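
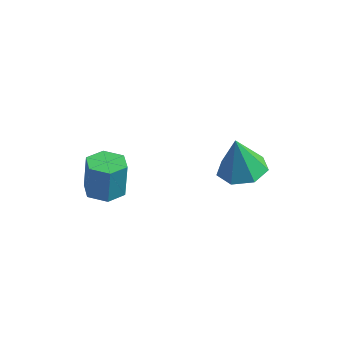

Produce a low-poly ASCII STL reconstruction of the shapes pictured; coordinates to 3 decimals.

solid 
facet normal 0.199 -0.021 -0.980
outer loop
vertex 4.604 -0.98 0.479
vertex 3.662 -1.178 0.292
vertex 4.101 -0.304 0.362
endloop
endfacet
facet normal 0.592 0.544 0.595
outer loop
vertex 4.604 -0.98 0.479
vertex 4.101 -0.304 0.362
vertex 3.338 -1.142 1.888
endloop
endfacet
facet normal 0.199 -0.022 -0.980
outer loop
vertex 4.101 -0.304 0.362
vertex 3.662 -1.178 0.292
vertex 3.268 -0.286 0.192
endloop
endfacet
facet normal -0.073 0.889 0.452
outer loop
vertex 4.101 -0.304 0.362
vertex 3.268 -0.286 0.192
vertex 3.338 -1.142 1.888
endloop
endfacet
facet normal 0.200 -0.022 -0.980
outer loop
vertex 3.268 -0.286 0.192
vertex 3.662 -1.178 0.292
vertex 2.732 -0.939 0.097
endloop
endfacet
facet normal -0.755 0.573 0.320
outer loop
vertex 3.268 -0.286 0.192
vertex 2.732 -0.939 0.097
vertex 3.338 -1.142 1.888
endloop
endfacet
facet normal 0.200 -0.022 -0.980
outer loop
vertex 2.732 -0.939 0.097
vertex 3.662 -1.178 0.292
vertex 2.896 -1.772 0.149
endloop
endfacet
facet normal -0.940 -0.166 0.299
outer loop
vertex 2.732 -0.939 0.097
vertex 2.896 -1.772 0.149
vertex 3.338 -1.142 1.888
endloop
endfacet
facet normal 0.199 -0.021 -0.980
outer loop
vertex 2.896 -1.772 0.149
vertex 3.662 -1.178 0.292
vertex 3.638 -2.157 0.308
endloop
endfacet
facet normal -0.488 -0.774 0.404
outer loop
vertex 2.896 -1.772 0.149
vertex 3.638 -2.157 0.308
vertex 3.338 -1.142 1.888
endloop
endfacet
facet normal 0.199 -0.021 -0.980
outer loop
vertex 3.638 -2.157 0.308
vertex 3.662 -1.178 0.292
vertex 4.398 -1.805 0.455
endloop
endfacet
facet normal 0.258 -0.790 0.556
outer loop
vertex 3.638 -2.157 0.308
vertex 4.398 -1.805 0.455
vertex 3.338 -1.142 1.888
endloop
endfacet
facet normal 0.199 -0.021 -0.980
outer loop
vertex 4.398 -1.805 0.455
vertex 3.662 -1.178 0.292
vertex 4.604 -0.98 0.479
endloop
endfacet
facet normal 0.740 -0.203 0.641
outer loop
vertex 4.398 -1.805 0.455
vertex 4.604 -0.98 0.479
vertex 3.338 -1.142 1.888
endloop
endfacet
facet normal 0.019 -0.201 -0.979
outer loop
vertex 0.17 -3.741 -0.375
vertex -0.626 -3.817 -0.375
vertex -0.292 -3.103 -0.515
endloop
endfacet
facet normal 0.816 0.569 -0.101
outer loop
vertex 0.17 -3.741 -0.375
vertex -0.292 -3.103 -0.515
vertex 0.142 -3.448 1.055
endloop
endfacet
facet normal 0.816 0.569 -0.101
outer loop
vertex 0.142 -3.448 1.055
vertex -0.292 -3.103 -0.515
vertex -0.32 -2.81 0.915
endloop
endfacet
facet normal -0.019 0.201 0.979
outer loop
vertex 0.142 -3.448 1.055
vertex -0.32 -2.81 0.915
vertex -0.654 -3.523 1.055
endloop
endfacet
facet normal 0.019 -0.201 -0.979
outer loop
vertex -0.292 -3.103 -0.515
vertex -0.626 -3.817 -0.375
vertex -1.089 -3.179 -0.515
endloop
endfacet
facet normal -0.093 0.975 -0.202
outer loop
vertex -0.292 -3.103 -0.515
vertex -1.089 -3.179 -0.515
vertex -0.32 -2.81 0.915
endloop
endfacet
facet normal -0.093 0.975 -0.202
outer loop
vertex -0.32 -2.81 0.915
vertex -1.089 -3.179 -0.515
vertex -1.117 -2.886 0.915
endloop
endfacet
facet normal -0.019 0.201 0.979
outer loop
vertex -0.32 -2.81 0.915
vertex -1.117 -2.886 0.915
vertex -0.654 -3.523 1.055
endloop
endfacet
facet normal 0.019 -0.201 -0.979
outer loop
vertex -1.089 -3.179 -0.515
vertex -0.626 -3.817 -0.375
vertex -1.422 -3.892 -0.375
endloop
endfacet
facet normal -0.909 0.405 -0.101
outer loop
vertex -1.089 -3.179 -0.515
vertex -1.422 -3.892 -0.375
vertex -1.117 -2.886 0.915
endloop
endfacet
facet normal -0.909 0.405 -0.101
outer loop
vertex -1.117 -2.886 0.915
vertex -1.422 -3.892 -0.375
vertex -1.45 -3.599 1.055
endloop
endfacet
facet normal -0.019 0.201 0.979
outer loop
vertex -1.117 -2.886 0.915
vertex -1.45 -3.599 1.055
vertex -0.654 -3.523 1.055
endloop
endfacet
facet normal 0.019 -0.201 -0.979
outer loop
vertex -1.422 -3.892 -0.375
vertex -0.626 -3.817 -0.375
vertex -0.96 -4.53 -0.235
endloop
endfacet
facet normal -0.816 -0.569 0.101
outer loop
vertex -1.422 -3.892 -0.375
vertex -0.96 -4.53 -0.235
vertex -1.45 -3.599 1.055
endloop
endfacet
facet normal -0.816 -0.569 0.101
outer loop
vertex -1.45 -3.599 1.055
vertex -0.96 -4.53 -0.235
vertex -0.988 -4.237 1.195
endloop
endfacet
facet normal -0.019 0.201 0.979
outer loop
vertex -1.45 -3.599 1.055
vertex -0.988 -4.237 1.195
vertex -0.654 -3.523 1.055
endloop
endfacet
facet normal 0.019 -0.201 -0.979
outer loop
vertex -0.96 -4.53 -0.235
vertex -0.626 -3.817 -0.375
vertex -0.163 -4.454 -0.235
endloop
endfacet
facet normal 0.093 -0.975 0.202
outer loop
vertex -0.96 -4.53 -0.235
vertex -0.163 -4.454 -0.235
vertex -0.988 -4.237 1.195
endloop
endfacet
facet normal 0.093 -0.975 0.202
outer loop
vertex -0.988 -4.237 1.195
vertex -0.163 -4.454 -0.235
vertex -0.191 -4.161 1.195
endloop
endfacet
facet normal -0.019 0.201 0.979
outer loop
vertex -0.988 -4.237 1.195
vertex -0.191 -4.161 1.195
vertex -0.654 -3.523 1.055
endloop
endfacet
facet normal 0.019 -0.201 -0.979
outer loop
vertex -0.163 -4.454 -0.235
vertex -0.626 -3.817 -0.375
vertex 0.17 -3.741 -0.375
endloop
endfacet
facet normal 0.909 -0.405 0.101
outer loop
vertex -0.163 -4.454 -0.235
vertex 0.17 -3.741 -0.375
vertex -0.191 -4.161 1.195
endloop
endfacet
facet normal 0.909 -0.405 0.101
outer loop
vertex -0.191 -4.161 1.195
vertex 0.17 -3.741 -0.375
vertex 0.142 -3.448 1.055
endloop
endfacet
facet normal -0.019 0.201 0.979
outer loop
vertex -0.191 -4.161 1.195
vertex 0.142 -3.448 1.055
vertex -0.654 -3.523 1.055
endloop
endfacet

endsolid


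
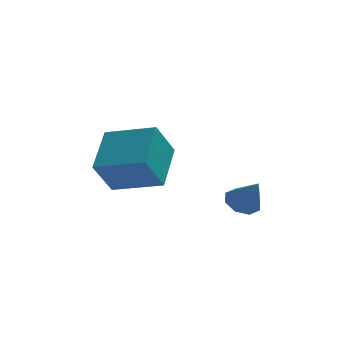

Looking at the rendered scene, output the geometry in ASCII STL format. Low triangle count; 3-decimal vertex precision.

solid 
facet normal -0.410 -0.360 0.838
outer loop
vertex 0.026 4.08 -1.325
vertex -1.646 4.835 -1.82
vertex -0.431 2.467 -2.241
endloop
endfacet
facet normal 0.880 -0.397 0.261
outer loop
vertex 0.206 3.025 -3.54
vertex 0.026 4.08 -1.325
vertex -0.431 2.467 -2.241
endloop
endfacet
facet normal -0.411 -0.360 0.838
outer loop
vertex -0.431 2.467 -2.241
vertex -1.646 4.835 -1.82
vertex -2.103 3.223 -2.737
endloop
endfacet
facet normal -0.239 -0.844 -0.480
outer loop
vertex -2.103 3.223 -2.737
vertex 0.206 3.025 -3.54
vertex -0.431 2.467 -2.241
endloop
endfacet
facet normal 0.239 0.844 0.480
outer loop
vertex 0.026 4.08 -1.325
vertex -1.009 5.393 -3.119
vertex -1.646 4.835 -1.82
endloop
endfacet
facet normal 0.880 -0.398 0.261
outer loop
vertex 0.663 4.637 -2.623
vertex 0.026 4.08 -1.325
vertex 0.206 3.025 -3.54
endloop
endfacet
facet normal 0.239 0.844 0.480
outer loop
vertex 0.663 4.637 -2.623
vertex -1.009 5.393 -3.119
vertex 0.026 4.08 -1.325
endloop
endfacet
facet normal -0.880 0.398 -0.261
outer loop
vertex -1.646 4.835 -1.82
vertex -1.009 5.393 -3.119
vertex -2.103 3.223 -2.737
endloop
endfacet
facet normal -0.239 -0.844 -0.480
outer loop
vertex -1.466 3.78 -4.035
vertex 0.206 3.025 -3.54
vertex -2.103 3.223 -2.737
endloop
endfacet
facet normal -0.880 0.398 -0.261
outer loop
vertex -2.103 3.223 -2.737
vertex -1.009 5.393 -3.119
vertex -1.466 3.78 -4.035
endloop
endfacet
facet normal 0.411 0.360 -0.838
outer loop
vertex -1.466 3.78 -4.035
vertex 0.663 4.637 -2.623
vertex 0.206 3.025 -3.54
endloop
endfacet
facet normal 0.411 0.359 -0.838
outer loop
vertex -1.009 5.393 -3.119
vertex 0.663 4.637 -2.623
vertex -1.466 3.78 -4.035
endloop
endfacet
facet normal -0.339 0.456 -0.823
outer loop
vertex 3.375 3.167 -4.856
vertex 2.827 3.361 -4.523
vertex 3.435 3.623 -4.628
endloop
endfacet
facet normal 0.989 -0.145 0.029
outer loop
vertex 3.375 3.167 -4.856
vertex 3.435 3.623 -4.628
vertex 3.273 2.759 -3.437
endloop
endfacet
facet normal -0.338 0.455 -0.824
outer loop
vertex 3.435 3.623 -4.628
vertex 2.827 3.361 -4.523
vertex 3.138 3.925 -4.339
endloop
endfacet
facet normal 0.815 0.411 0.409
outer loop
vertex 3.435 3.623 -4.628
vertex 3.138 3.925 -4.339
vertex 3.273 2.759 -3.437
endloop
endfacet
facet normal -0.339 0.456 -0.823
outer loop
vertex 3.138 3.925 -4.339
vertex 2.827 3.361 -4.523
vertex 2.659 3.897 -4.157
endloop
endfacet
facet normal 0.250 0.610 0.752
outer loop
vertex 3.138 3.925 -4.339
vertex 2.659 3.897 -4.157
vertex 3.273 2.759 -3.437
endloop
endfacet
facet normal -0.339 0.456 -0.823
outer loop
vertex 2.659 3.897 -4.157
vertex 2.827 3.361 -4.523
vertex 2.279 3.555 -4.19
endloop
endfacet
facet normal -0.380 0.339 0.860
outer loop
vertex 2.659 3.897 -4.157
vertex 2.279 3.555 -4.19
vertex 3.273 2.759 -3.437
endloop
endfacet
facet normal -0.338 0.457 -0.823
outer loop
vertex 2.279 3.555 -4.19
vertex 2.827 3.361 -4.523
vertex 2.219 3.1 -4.418
endloop
endfacet
facet normal -0.702 -0.243 0.670
outer loop
vertex 2.279 3.555 -4.19
vertex 2.219 3.1 -4.418
vertex 3.273 2.759 -3.437
endloop
endfacet
facet normal -0.338 0.457 -0.823
outer loop
vertex 2.219 3.1 -4.418
vertex 2.827 3.361 -4.523
vertex 2.515 2.797 -4.708
endloop
endfacet
facet normal -0.529 -0.797 0.292
outer loop
vertex 2.219 3.1 -4.418
vertex 2.515 2.797 -4.708
vertex 3.273 2.759 -3.437
endloop
endfacet
facet normal -0.338 0.457 -0.823
outer loop
vertex 2.515 2.797 -4.708
vertex 2.827 3.361 -4.523
vertex 2.994 2.825 -4.889
endloop
endfacet
facet normal 0.038 -0.998 -0.053
outer loop
vertex 2.515 2.797 -4.708
vertex 2.994 2.825 -4.889
vertex 3.273 2.759 -3.437
endloop
endfacet
facet normal -0.338 0.456 -0.823
outer loop
vertex 2.994 2.825 -4.889
vertex 2.827 3.361 -4.523
vertex 3.375 3.167 -4.856
endloop
endfacet
facet normal 0.667 -0.727 -0.161
outer loop
vertex 2.994 2.825 -4.889
vertex 3.375 3.167 -4.856
vertex 3.273 2.759 -3.437
endloop
endfacet

endsolid


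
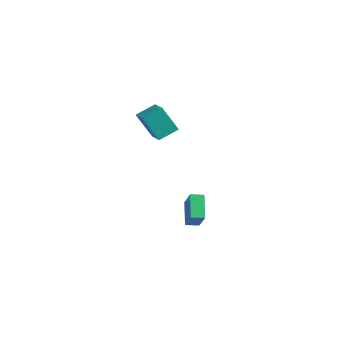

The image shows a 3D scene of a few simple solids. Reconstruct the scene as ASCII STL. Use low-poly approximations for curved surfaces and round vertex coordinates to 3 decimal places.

solid 
facet normal -0.606 0.487 0.629
outer loop
vertex -2.219 -2.275 -1.982
vertex -1.776 -1.582 -2.092
vertex -3.233 -1.835 -3.3
endloop
endfacet
facet normal -0.534 -0.835 0.132
outer loop
vertex -2.184 -2.678 -4.388
vertex -2.219 -2.275 -1.982
vertex -3.233 -1.835 -3.3
endloop
endfacet
facet normal -0.606 0.487 0.629
outer loop
vertex -3.233 -1.835 -3.3
vertex -1.776 -1.582 -2.092
vertex -2.79 -1.142 -3.41
endloop
endfacet
facet normal -0.590 0.255 -0.766
outer loop
vertex -2.79 -1.142 -3.41
vertex -2.184 -2.678 -4.388
vertex -3.233 -1.835 -3.3
endloop
endfacet
facet normal 0.590 -0.255 0.766
outer loop
vertex -2.219 -2.275 -1.982
vertex -0.727 -2.425 -3.18
vertex -1.776 -1.582 -2.092
endloop
endfacet
facet normal -0.534 -0.835 0.132
outer loop
vertex -1.17 -3.118 -3.07
vertex -2.219 -2.275 -1.982
vertex -2.184 -2.678 -4.388
endloop
endfacet
facet normal 0.590 -0.255 0.766
outer loop
vertex -1.17 -3.118 -3.07
vertex -0.727 -2.425 -3.18
vertex -2.219 -2.275 -1.982
endloop
endfacet
facet normal 0.534 0.835 -0.132
outer loop
vertex -1.776 -1.582 -2.092
vertex -0.727 -2.425 -3.18
vertex -2.79 -1.142 -3.41
endloop
endfacet
facet normal -0.590 0.255 -0.766
outer loop
vertex -1.741 -1.985 -4.498
vertex -2.184 -2.678 -4.388
vertex -2.79 -1.142 -3.41
endloop
endfacet
facet normal 0.534 0.835 -0.132
outer loop
vertex -2.79 -1.142 -3.41
vertex -0.727 -2.425 -3.18
vertex -1.741 -1.985 -4.498
endloop
endfacet
facet normal 0.606 -0.487 -0.629
outer loop
vertex -1.741 -1.985 -4.498
vertex -1.17 -3.118 -3.07
vertex -2.184 -2.678 -4.388
endloop
endfacet
facet normal 0.606 -0.487 -0.629
outer loop
vertex -0.727 -2.425 -3.18
vertex -1.17 -3.118 -3.07
vertex -1.741 -1.985 -4.498
endloop
endfacet
facet normal -0.397 -0.308 0.865
outer loop
vertex -3.687 -4.566 4.512
vertex -3.401 -3.37 5.069
vertex -4.839 -4.118 4.142
endloop
endfacet
facet normal -0.212 -0.886 -0.413
outer loop
vertex -4.079 -3.53 2.491
vertex -3.687 -4.566 4.512
vertex -4.839 -4.118 4.142
endloop
endfacet
facet normal -0.398 -0.307 0.865
outer loop
vertex -4.839 -4.118 4.142
vertex -3.401 -3.37 5.069
vertex -4.552 -2.922 4.699
endloop
endfacet
facet normal -0.893 0.348 -0.287
outer loop
vertex -4.552 -2.922 4.699
vertex -4.079 -3.53 2.491
vertex -4.839 -4.118 4.142
endloop
endfacet
facet normal 0.893 -0.347 0.287
outer loop
vertex -3.687 -4.566 4.512
vertex -2.641 -2.782 3.418
vertex -3.401 -3.37 5.069
endloop
endfacet
facet normal -0.212 -0.886 -0.413
outer loop
vertex -2.928 -3.978 2.861
vertex -3.687 -4.566 4.512
vertex -4.079 -3.53 2.491
endloop
endfacet
facet normal 0.893 -0.348 0.287
outer loop
vertex -2.928 -3.978 2.861
vertex -2.641 -2.782 3.418
vertex -3.687 -4.566 4.512
endloop
endfacet
facet normal 0.212 0.886 0.413
outer loop
vertex -3.401 -3.37 5.069
vertex -2.641 -2.782 3.418
vertex -4.552 -2.922 4.699
endloop
endfacet
facet normal -0.893 0.347 -0.287
outer loop
vertex -3.793 -2.334 3.048
vertex -4.079 -3.53 2.491
vertex -4.552 -2.922 4.699
endloop
endfacet
facet normal 0.212 0.886 0.413
outer loop
vertex -4.552 -2.922 4.699
vertex -2.641 -2.782 3.418
vertex -3.793 -2.334 3.048
endloop
endfacet
facet normal 0.398 0.308 -0.864
outer loop
vertex -3.793 -2.334 3.048
vertex -2.928 -3.978 2.861
vertex -4.079 -3.53 2.491
endloop
endfacet
facet normal 0.397 0.307 -0.865
outer loop
vertex -2.641 -2.782 3.418
vertex -2.928 -3.978 2.861
vertex -3.793 -2.334 3.048
endloop
endfacet

endsolid


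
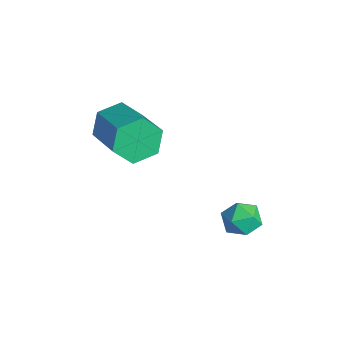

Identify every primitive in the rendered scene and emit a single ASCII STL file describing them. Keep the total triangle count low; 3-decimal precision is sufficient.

solid 
facet normal -0.916 0.015 -0.401
outer loop
vertex -4.265 0.74 -1.881
vertex -4.621 1.075 -1.055
vertex -4.316 1.687 -1.73
endloop
endfacet
facet normal 0.398 0.165 -0.903
outer loop
vertex -4.265 0.74 -1.881
vertex -4.316 1.687 -1.73
vertex -2.323 0.709 -1.031
endloop
endfacet
facet normal 0.398 0.166 -0.902
outer loop
vertex -2.323 0.709 -1.031
vertex -4.316 1.687 -1.73
vertex -2.374 1.656 -0.879
endloop
endfacet
facet normal 0.916 -0.015 0.401
outer loop
vertex -2.323 0.709 -1.031
vertex -2.374 1.656 -0.879
vertex -2.679 1.045 -0.205
endloop
endfacet
facet normal -0.916 0.015 -0.401
outer loop
vertex -4.316 1.687 -1.73
vertex -4.621 1.075 -1.055
vertex -4.672 2.022 -0.904
endloop
endfacet
facet normal 0.153 0.937 -0.314
outer loop
vertex -4.316 1.687 -1.73
vertex -4.672 2.022 -0.904
vertex -2.374 1.656 -0.879
endloop
endfacet
facet normal 0.153 0.937 -0.314
outer loop
vertex -2.374 1.656 -0.879
vertex -4.672 2.022 -0.904
vertex -2.73 1.991 -0.053
endloop
endfacet
facet normal 0.916 -0.015 0.401
outer loop
vertex -2.374 1.656 -0.879
vertex -2.73 1.991 -0.053
vertex -2.679 1.045 -0.205
endloop
endfacet
facet normal -0.916 0.015 -0.401
outer loop
vertex -4.672 2.022 -0.904
vertex -4.621 1.075 -1.055
vertex -4.977 1.411 -0.229
endloop
endfacet
facet normal -0.245 0.771 0.587
outer loop
vertex -4.672 2.022 -0.904
vertex -4.977 1.411 -0.229
vertex -2.73 1.991 -0.053
endloop
endfacet
facet normal -0.245 0.771 0.588
outer loop
vertex -2.73 1.991 -0.053
vertex -4.977 1.411 -0.229
vertex -3.035 1.38 0.621
endloop
endfacet
facet normal 0.916 -0.015 0.401
outer loop
vertex -2.73 1.991 -0.053
vertex -3.035 1.38 0.621
vertex -2.679 1.045 -0.205
endloop
endfacet
facet normal -0.916 0.015 -0.401
outer loop
vertex -4.977 1.411 -0.229
vertex -4.621 1.075 -1.055
vertex -4.926 0.464 -0.381
endloop
endfacet
facet normal -0.398 -0.166 0.902
outer loop
vertex -4.977 1.411 -0.229
vertex -4.926 0.464 -0.381
vertex -3.035 1.38 0.621
endloop
endfacet
facet normal -0.398 -0.165 0.902
outer loop
vertex -3.035 1.38 0.621
vertex -4.926 0.464 -0.381
vertex -2.984 0.433 0.47
endloop
endfacet
facet normal 0.916 -0.015 0.401
outer loop
vertex -3.035 1.38 0.621
vertex -2.984 0.433 0.47
vertex -2.679 1.045 -0.205
endloop
endfacet
facet normal -0.916 0.015 -0.401
outer loop
vertex -4.926 0.464 -0.381
vertex -4.621 1.075 -1.055
vertex -4.57 0.129 -1.207
endloop
endfacet
facet normal -0.153 -0.937 0.314
outer loop
vertex -4.926 0.464 -0.381
vertex -4.57 0.129 -1.207
vertex -2.984 0.433 0.47
endloop
endfacet
facet normal -0.153 -0.937 0.314
outer loop
vertex -2.984 0.433 0.47
vertex -4.57 0.129 -1.207
vertex -2.628 0.098 -0.356
endloop
endfacet
facet normal 0.916 -0.015 0.401
outer loop
vertex -2.984 0.433 0.47
vertex -2.628 0.098 -0.356
vertex -2.679 1.045 -0.205
endloop
endfacet
facet normal -0.916 0.015 -0.401
outer loop
vertex -4.57 0.129 -1.207
vertex -4.621 1.075 -1.055
vertex -4.265 0.74 -1.881
endloop
endfacet
facet normal 0.245 -0.771 -0.588
outer loop
vertex -4.57 0.129 -1.207
vertex -4.265 0.74 -1.881
vertex -2.628 0.098 -0.356
endloop
endfacet
facet normal 0.245 -0.771 -0.588
outer loop
vertex -2.628 0.098 -0.356
vertex -4.265 0.74 -1.881
vertex -2.323 0.709 -1.031
endloop
endfacet
facet normal 0.916 -0.015 0.401
outer loop
vertex -2.628 0.098 -0.356
vertex -2.323 0.709 -1.031
vertex -2.679 1.045 -0.205
endloop
endfacet
facet normal 0.088 0.441 0.893
outer loop
vertex -0.09 4.311 -2.839
vertex -0.154 3.618 -2.491
vertex 0.547 3.888 -2.693
endloop
endfacet
facet normal 0.444 0.804 0.395
outer loop
vertex -0.09 4.311 -2.839
vertex 0.547 3.888 -2.693
vertex 0.475 4.261 -3.372
endloop
endfacet
facet normal -0.021 0.993 -0.115
outer loop
vertex -0.09 4.311 -2.839
vertex 0.475 4.261 -3.372
vertex -0.271 4.22 -3.59
endloop
endfacet
facet normal -0.663 0.745 0.070
outer loop
vertex -0.09 4.311 -2.839
vertex -0.271 4.22 -3.59
vertex -0.66 3.823 -3.046
endloop
endfacet
facet normal -0.597 0.403 0.693
outer loop
vertex -0.09 4.311 -2.839
vertex -0.66 3.823 -3.046
vertex -0.154 3.618 -2.491
endloop
endfacet
facet normal 0.925 0.367 0.103
outer loop
vertex 0.475 4.261 -3.372
vertex 0.547 3.888 -2.693
vertex 0.76 3.537 -3.354
endloop
endfacet
facet normal 0.349 -0.224 0.910
outer loop
vertex 0.547 3.888 -2.693
vertex -0.154 3.618 -2.491
vertex 0.371 3.14 -2.81
endloop
endfacet
facet normal -0.758 -0.284 0.587
outer loop
vertex -0.154 3.618 -2.491
vertex -0.66 3.823 -3.046
vertex -0.375 3.099 -3.028
endloop
endfacet
facet normal -0.866 0.270 -0.422
outer loop
vertex -0.66 3.823 -3.046
vertex -0.271 4.22 -3.59
vertex -0.447 3.472 -3.707
endloop
endfacet
facet normal 0.174 0.671 -0.720
outer loop
vertex -0.271 4.22 -3.59
vertex 0.475 4.261 -3.372
vertex 0.254 3.742 -3.909
endloop
endfacet
facet normal 0.663 -0.745 -0.070
outer loop
vertex 0.19 3.049 -3.561
vertex 0.76 3.537 -3.354
vertex 0.371 3.14 -2.81
endloop
endfacet
facet normal 0.021 -0.993 0.115
outer loop
vertex 0.19 3.049 -3.561
vertex 0.371 3.14 -2.81
vertex -0.375 3.099 -3.028
endloop
endfacet
facet normal -0.444 -0.804 -0.395
outer loop
vertex 0.19 3.049 -3.561
vertex -0.375 3.099 -3.028
vertex -0.447 3.472 -3.707
endloop
endfacet
facet normal -0.088 -0.441 -0.893
outer loop
vertex 0.19 3.049 -3.561
vertex -0.447 3.472 -3.707
vertex 0.254 3.742 -3.909
endloop
endfacet
facet normal 0.597 -0.403 -0.693
outer loop
vertex 0.19 3.049 -3.561
vertex 0.254 3.742 -3.909
vertex 0.76 3.537 -3.354
endloop
endfacet
facet normal 0.866 -0.270 0.422
outer loop
vertex 0.371 3.14 -2.81
vertex 0.76 3.537 -3.354
vertex 0.547 3.888 -2.693
endloop
endfacet
facet normal -0.174 -0.671 0.720
outer loop
vertex -0.375 3.099 -3.028
vertex 0.371 3.14 -2.81
vertex -0.154 3.618 -2.491
endloop
endfacet
facet normal -0.925 -0.367 -0.103
outer loop
vertex -0.447 3.472 -3.707
vertex -0.375 3.099 -3.028
vertex -0.66 3.823 -3.046
endloop
endfacet
facet normal -0.349 0.224 -0.910
outer loop
vertex 0.254 3.742 -3.909
vertex -0.447 3.472 -3.707
vertex -0.271 4.22 -3.59
endloop
endfacet
facet normal 0.758 0.284 -0.587
outer loop
vertex 0.76 3.537 -3.354
vertex 0.254 3.742 -3.909
vertex 0.475 4.261 -3.372
endloop
endfacet

endsolid


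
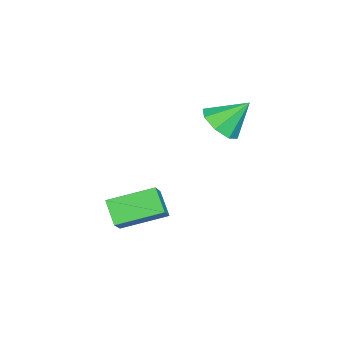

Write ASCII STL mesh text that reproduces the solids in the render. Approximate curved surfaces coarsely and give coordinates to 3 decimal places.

solid 
facet normal -0.735 -0.118 -0.668
outer loop
vertex 1.227 -4.578 -1.536
vertex 0.4 -2.787 -0.941
vertex 1.915 -3.973 -2.4
endloop
endfacet
facet normal 0.401 -0.869 -0.289
outer loop
vertex 3.04 -3.793 -1.379
vertex 1.227 -4.578 -1.536
vertex 1.915 -3.973 -2.4
endloop
endfacet
facet normal -0.735 -0.118 -0.667
outer loop
vertex 1.915 -3.973 -2.4
vertex 0.4 -2.787 -0.941
vertex 1.088 -2.182 -1.806
endloop
endfacet
facet normal 0.546 0.480 -0.687
outer loop
vertex 1.088 -2.182 -1.806
vertex 3.04 -3.793 -1.379
vertex 1.915 -3.973 -2.4
endloop
endfacet
facet normal -0.546 -0.480 0.686
outer loop
vertex 1.227 -4.578 -1.536
vertex 1.525 -2.607 0.08
vertex 0.4 -2.787 -0.941
endloop
endfacet
facet normal 0.401 -0.869 -0.289
outer loop
vertex 2.352 -4.398 -0.514
vertex 1.227 -4.578 -1.536
vertex 3.04 -3.793 -1.379
endloop
endfacet
facet normal -0.547 -0.480 0.686
outer loop
vertex 2.352 -4.398 -0.514
vertex 1.525 -2.607 0.08
vertex 1.227 -4.578 -1.536
endloop
endfacet
facet normal -0.401 0.869 0.289
outer loop
vertex 0.4 -2.787 -0.941
vertex 1.525 -2.607 0.08
vertex 1.088 -2.182 -1.806
endloop
endfacet
facet normal 0.546 0.480 -0.686
outer loop
vertex 2.213 -2.002 -0.784
vertex 3.04 -3.793 -1.379
vertex 1.088 -2.182 -1.806
endloop
endfacet
facet normal -0.401 0.869 0.289
outer loop
vertex 1.088 -2.182 -1.806
vertex 1.525 -2.607 0.08
vertex 2.213 -2.002 -0.784
endloop
endfacet
facet normal 0.735 0.118 0.667
outer loop
vertex 2.213 -2.002 -0.784
vertex 2.352 -4.398 -0.514
vertex 3.04 -3.793 -1.379
endloop
endfacet
facet normal 0.735 0.118 0.668
outer loop
vertex 1.525 -2.607 0.08
vertex 2.352 -4.398 -0.514
vertex 2.213 -2.002 -0.784
endloop
endfacet
facet normal 0.254 -0.651 -0.716
outer loop
vertex -1.887 -0.637 1.21
vertex -2.674 -1.243 1.482
vertex -2.549 -0.465 0.819
endloop
endfacet
facet normal 0.294 0.952 -0.079
outer loop
vertex -1.887 -0.637 1.21
vertex -2.549 -0.465 0.819
vertex -3.106 -0.137 2.698
endloop
endfacet
facet normal 0.254 -0.651 -0.716
outer loop
vertex -2.549 -0.465 0.819
vertex -2.674 -1.243 1.482
vertex -3.285 -0.749 0.816
endloop
endfacet
facet normal -0.347 0.901 -0.260
outer loop
vertex -2.549 -0.465 0.819
vertex -3.285 -0.749 0.816
vertex -3.106 -0.137 2.698
endloop
endfacet
facet normal 0.254 -0.651 -0.716
outer loop
vertex -3.285 -0.749 0.816
vertex -2.674 -1.243 1.482
vertex -3.663 -1.322 1.203
endloop
endfacet
facet normal -0.857 0.509 -0.084
outer loop
vertex -3.285 -0.749 0.816
vertex -3.663 -1.322 1.203
vertex -3.106 -0.137 2.698
endloop
endfacet
facet normal 0.254 -0.651 -0.716
outer loop
vertex -3.663 -1.322 1.203
vertex -2.674 -1.243 1.482
vertex -3.461 -1.849 1.754
endloop
endfacet
facet normal -0.938 0.003 0.347
outer loop
vertex -3.663 -1.322 1.203
vertex -3.461 -1.849 1.754
vertex -3.106 -0.137 2.698
endloop
endfacet
facet normal 0.254 -0.651 -0.716
outer loop
vertex -3.461 -1.849 1.754
vertex -2.674 -1.243 1.482
vertex -2.799 -2.021 2.145
endloop
endfacet
facet normal -0.542 -0.317 0.778
outer loop
vertex -3.461 -1.849 1.754
vertex -2.799 -2.021 2.145
vertex -3.106 -0.137 2.698
endloop
endfacet
facet normal 0.253 -0.651 -0.716
outer loop
vertex -2.799 -2.021 2.145
vertex -2.674 -1.243 1.482
vertex -2.064 -1.738 2.148
endloop
endfacet
facet normal 0.098 -0.265 0.959
outer loop
vertex -2.799 -2.021 2.145
vertex -2.064 -1.738 2.148
vertex -3.106 -0.137 2.698
endloop
endfacet
facet normal 0.254 -0.650 -0.716
outer loop
vertex -2.064 -1.738 2.148
vertex -2.674 -1.243 1.482
vertex -1.686 -1.164 1.761
endloop
endfacet
facet normal 0.609 0.127 0.783
outer loop
vertex -2.064 -1.738 2.148
vertex -1.686 -1.164 1.761
vertex -3.106 -0.137 2.698
endloop
endfacet
facet normal 0.254 -0.651 -0.715
outer loop
vertex -1.686 -1.164 1.761
vertex -2.674 -1.243 1.482
vertex -1.887 -0.637 1.21
endloop
endfacet
facet normal 0.690 0.632 0.353
outer loop
vertex -1.686 -1.164 1.761
vertex -1.887 -0.637 1.21
vertex -3.106 -0.137 2.698
endloop
endfacet

endsolid


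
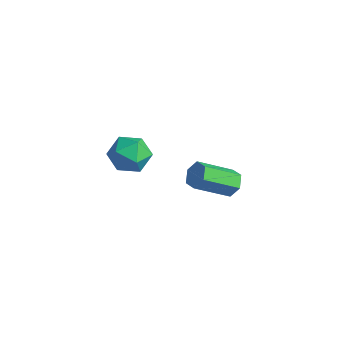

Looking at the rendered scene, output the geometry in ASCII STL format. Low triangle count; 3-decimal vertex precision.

solid 
facet normal -0.279 0.439 0.854
outer loop
vertex -3.026 -1.82 2.489
vertex -3.375 -2.623 2.788
vertex -2.492 -2.407 2.965
endloop
endfacet
facet normal 0.304 0.751 0.586
outer loop
vertex -3.026 -1.82 2.489
vertex -2.492 -2.407 2.965
vertex -2.152 -1.968 2.225
endloop
endfacet
facet normal 0.147 0.987 -0.068
outer loop
vertex -3.026 -1.82 2.489
vertex -2.152 -1.968 2.225
vertex -2.824 -1.912 1.591
endloop
endfacet
facet normal -0.534 0.821 -0.204
outer loop
vertex -3.026 -1.82 2.489
vertex -2.824 -1.912 1.591
vertex -3.58 -2.317 1.94
endloop
endfacet
facet normal -0.796 0.482 0.366
outer loop
vertex -3.026 -1.82 2.489
vertex -3.58 -2.317 1.94
vertex -3.375 -2.623 2.788
endloop
endfacet
facet normal 0.813 0.253 0.524
outer loop
vertex -2.152 -1.968 2.225
vertex -2.492 -2.407 2.965
vertex -1.96 -2.863 2.36
endloop
endfacet
facet normal -0.131 -0.251 0.959
outer loop
vertex -2.492 -2.407 2.965
vertex -3.375 -2.623 2.788
vertex -2.716 -3.268 2.709
endloop
endfacet
facet normal -0.969 -0.182 0.168
outer loop
vertex -3.375 -2.623 2.788
vertex -3.58 -2.317 1.94
vertex -3.388 -3.212 2.075
endloop
endfacet
facet normal -0.544 0.366 -0.755
outer loop
vertex -3.58 -2.317 1.94
vertex -2.824 -1.912 1.591
vertex -3.048 -2.773 1.335
endloop
endfacet
facet normal 0.557 0.635 -0.535
outer loop
vertex -2.824 -1.912 1.591
vertex -2.152 -1.968 2.225
vertex -2.165 -2.557 1.512
endloop
endfacet
facet normal 0.534 -0.821 0.204
outer loop
vertex -2.514 -3.36 1.811
vertex -1.96 -2.863 2.36
vertex -2.716 -3.268 2.709
endloop
endfacet
facet normal -0.147 -0.987 0.068
outer loop
vertex -2.514 -3.36 1.811
vertex -2.716 -3.268 2.709
vertex -3.388 -3.212 2.075
endloop
endfacet
facet normal -0.304 -0.751 -0.586
outer loop
vertex -2.514 -3.36 1.811
vertex -3.388 -3.212 2.075
vertex -3.048 -2.773 1.335
endloop
endfacet
facet normal 0.279 -0.439 -0.854
outer loop
vertex -2.514 -3.36 1.811
vertex -3.048 -2.773 1.335
vertex -2.165 -2.557 1.512
endloop
endfacet
facet normal 0.796 -0.482 -0.366
outer loop
vertex -2.514 -3.36 1.811
vertex -2.165 -2.557 1.512
vertex -1.96 -2.863 2.36
endloop
endfacet
facet normal 0.544 -0.366 0.755
outer loop
vertex -2.716 -3.268 2.709
vertex -1.96 -2.863 2.36
vertex -2.492 -2.407 2.965
endloop
endfacet
facet normal -0.557 -0.635 0.535
outer loop
vertex -3.388 -3.212 2.075
vertex -2.716 -3.268 2.709
vertex -3.375 -2.623 2.788
endloop
endfacet
facet normal -0.813 -0.253 -0.524
outer loop
vertex -3.048 -2.773 1.335
vertex -3.388 -3.212 2.075
vertex -3.58 -2.317 1.94
endloop
endfacet
facet normal 0.131 0.251 -0.959
outer loop
vertex -2.165 -2.557 1.512
vertex -3.048 -2.773 1.335
vertex -2.824 -1.912 1.591
endloop
endfacet
facet normal 0.969 0.182 -0.168
outer loop
vertex -1.96 -2.863 2.36
vertex -2.165 -2.557 1.512
vertex -2.152 -1.968 2.225
endloop
endfacet
facet normal 0.272 0.794 -0.543
outer loop
vertex -2.929 3.054 -2.37
vertex -3.169 2.765 -2.913
vertex -3.558 3.15 -2.545
endloop
endfacet
facet normal -0.132 0.590 0.797
outer loop
vertex -2.929 3.054 -2.37
vertex -3.558 3.15 -2.545
vertex -3.432 1.585 -1.365
endloop
endfacet
facet normal -0.130 0.590 0.797
outer loop
vertex -3.432 1.585 -1.365
vertex -3.558 3.15 -2.545
vertex -4.061 1.681 -1.539
endloop
endfacet
facet normal -0.272 -0.794 0.544
outer loop
vertex -3.432 1.585 -1.365
vertex -4.061 1.681 -1.539
vertex -3.671 1.295 -1.907
endloop
endfacet
facet normal 0.271 0.794 -0.545
outer loop
vertex -3.558 3.15 -2.545
vertex -3.169 2.765 -2.913
vertex -3.798 2.86 -3.087
endloop
endfacet
facet normal -0.891 0.421 0.169
outer loop
vertex -3.558 3.15 -2.545
vertex -3.798 2.86 -3.087
vertex -4.061 1.681 -1.539
endloop
endfacet
facet normal -0.891 0.421 0.169
outer loop
vertex -4.061 1.681 -1.539
vertex -3.798 2.86 -3.087
vertex -4.301 1.391 -2.082
endloop
endfacet
facet normal -0.272 -0.794 0.544
outer loop
vertex -4.061 1.681 -1.539
vertex -4.301 1.391 -2.082
vertex -3.671 1.295 -1.907
endloop
endfacet
facet normal 0.270 0.794 -0.544
outer loop
vertex -3.798 2.86 -3.087
vertex -3.169 2.765 -2.913
vertex -3.408 2.475 -3.455
endloop
endfacet
facet normal -0.760 -0.169 -0.628
outer loop
vertex -3.798 2.86 -3.087
vertex -3.408 2.475 -3.455
vertex -4.301 1.391 -2.082
endloop
endfacet
facet normal -0.760 -0.169 -0.628
outer loop
vertex -4.301 1.391 -2.082
vertex -3.408 2.475 -3.455
vertex -3.911 1.006 -2.45
endloop
endfacet
facet normal -0.272 -0.794 0.543
outer loop
vertex -4.301 1.391 -2.082
vertex -3.911 1.006 -2.45
vertex -3.671 1.295 -1.907
endloop
endfacet
facet normal 0.272 0.794 -0.544
outer loop
vertex -3.408 2.475 -3.455
vertex -3.169 2.765 -2.913
vertex -2.779 2.379 -3.281
endloop
endfacet
facet normal 0.130 -0.590 -0.797
outer loop
vertex -3.408 2.475 -3.455
vertex -2.779 2.379 -3.281
vertex -3.911 1.006 -2.45
endloop
endfacet
facet normal 0.131 -0.590 -0.796
outer loop
vertex -3.911 1.006 -2.45
vertex -2.779 2.379 -3.281
vertex -3.282 0.91 -2.275
endloop
endfacet
facet normal -0.272 -0.794 0.543
outer loop
vertex -3.911 1.006 -2.45
vertex -3.282 0.91 -2.275
vertex -3.671 1.295 -1.907
endloop
endfacet
facet normal 0.272 0.794 -0.544
outer loop
vertex -2.779 2.379 -3.281
vertex -3.169 2.765 -2.913
vertex -2.539 2.669 -2.738
endloop
endfacet
facet normal 0.891 -0.421 -0.169
outer loop
vertex -2.779 2.379 -3.281
vertex -2.539 2.669 -2.738
vertex -3.282 0.91 -2.275
endloop
endfacet
facet normal 0.891 -0.421 -0.169
outer loop
vertex -3.282 0.91 -2.275
vertex -2.539 2.669 -2.738
vertex -3.042 1.2 -1.733
endloop
endfacet
facet normal -0.271 -0.794 0.545
outer loop
vertex -3.282 0.91 -2.275
vertex -3.042 1.2 -1.733
vertex -3.671 1.295 -1.907
endloop
endfacet
facet normal 0.272 0.794 -0.543
outer loop
vertex -2.539 2.669 -2.738
vertex -3.169 2.765 -2.913
vertex -2.929 3.054 -2.37
endloop
endfacet
facet normal 0.760 0.169 0.628
outer loop
vertex -2.539 2.669 -2.738
vertex -2.929 3.054 -2.37
vertex -3.042 1.2 -1.733
endloop
endfacet
facet normal 0.760 0.169 0.628
outer loop
vertex -3.042 1.2 -1.733
vertex -2.929 3.054 -2.37
vertex -3.432 1.585 -1.365
endloop
endfacet
facet normal -0.270 -0.794 0.544
outer loop
vertex -3.042 1.2 -1.733
vertex -3.432 1.585 -1.365
vertex -3.671 1.295 -1.907
endloop
endfacet

endsolid


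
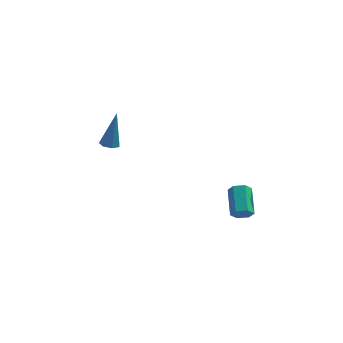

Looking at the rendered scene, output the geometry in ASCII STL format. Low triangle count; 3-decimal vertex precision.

solid 
facet normal -0.141 -0.166 -0.976
outer loop
vertex -2.53 2.243 2.383
vertex -3.023 2.362 2.434
vertex -2.632 2.67 2.325
endloop
endfacet
facet normal 0.970 0.238 0.046
outer loop
vertex -2.53 2.243 2.383
vertex -2.632 2.67 2.325
vertex -2.737 2.698 4.406
endloop
endfacet
facet normal -0.141 -0.166 -0.976
outer loop
vertex -2.632 2.67 2.325
vertex -3.023 2.362 2.434
vertex -3.028 2.865 2.349
endloop
endfacet
facet normal 0.442 0.897 0.010
outer loop
vertex -2.632 2.67 2.325
vertex -3.028 2.865 2.349
vertex -2.737 2.698 4.406
endloop
endfacet
facet normal -0.144 -0.166 -0.976
outer loop
vertex -3.028 2.865 2.349
vertex -3.023 2.362 2.434
vertex -3.421 2.682 2.438
endloop
endfacet
facet normal -0.394 0.910 0.130
outer loop
vertex -3.028 2.865 2.349
vertex -3.421 2.682 2.438
vertex -2.737 2.698 4.406
endloop
endfacet
facet normal -0.144 -0.166 -0.976
outer loop
vertex -3.421 2.682 2.438
vertex -3.023 2.362 2.434
vertex -3.514 2.258 2.524
endloop
endfacet
facet normal -0.912 0.264 0.315
outer loop
vertex -3.421 2.682 2.438
vertex -3.514 2.258 2.524
vertex -2.737 2.698 4.406
endloop
endfacet
facet normal -0.144 -0.165 -0.976
outer loop
vertex -3.514 2.258 2.524
vertex -3.023 2.362 2.434
vertex -3.238 1.912 2.542
endloop
endfacet
facet normal -0.718 -0.551 0.425
outer loop
vertex -3.514 2.258 2.524
vertex -3.238 1.912 2.542
vertex -2.737 2.698 4.406
endloop
endfacet
facet normal -0.140 -0.167 -0.976
outer loop
vertex -3.238 1.912 2.542
vertex -3.023 2.362 2.434
vertex -2.8 1.906 2.48
endloop
endfacet
facet normal 0.041 -0.925 0.379
outer loop
vertex -3.238 1.912 2.542
vertex -2.8 1.906 2.48
vertex -2.737 2.698 4.406
endloop
endfacet
facet normal -0.141 -0.168 -0.976
outer loop
vertex -2.8 1.906 2.48
vertex -3.023 2.362 2.434
vertex -2.53 2.243 2.383
endloop
endfacet
facet normal 0.792 -0.574 0.210
outer loop
vertex -2.8 1.906 2.48
vertex -2.53 2.243 2.383
vertex -2.737 2.698 4.406
endloop
endfacet
facet normal 0.231 -0.825 -0.515
outer loop
vertex 4.042 0.05 0.363
vertex 3.751 0.242 -0.075
vertex 4.295 0.363 -0.025
endloop
endfacet
facet normal 0.861 -0.073 0.502
outer loop
vertex 4.042 0.05 0.363
vertex 4.295 0.363 -0.025
vertex 3.68 1.346 1.173
endloop
endfacet
facet normal 0.861 -0.074 0.503
outer loop
vertex 3.68 1.346 1.173
vertex 4.295 0.363 -0.025
vertex 3.934 1.659 0.784
endloop
endfacet
facet normal -0.230 0.826 0.515
outer loop
vertex 3.68 1.346 1.173
vertex 3.934 1.659 0.784
vertex 3.389 1.538 0.735
endloop
endfacet
facet normal 0.231 -0.824 -0.517
outer loop
vertex 4.295 0.363 -0.025
vertex 3.751 0.242 -0.075
vertex 4.004 0.556 -0.463
endloop
endfacet
facet normal 0.823 0.448 -0.350
outer loop
vertex 4.295 0.363 -0.025
vertex 4.004 0.556 -0.463
vertex 3.934 1.659 0.784
endloop
endfacet
facet normal 0.822 0.449 -0.351
outer loop
vertex 3.934 1.659 0.784
vertex 4.004 0.556 -0.463
vertex 3.642 1.851 0.346
endloop
endfacet
facet normal -0.230 0.826 0.515
outer loop
vertex 3.934 1.659 0.784
vertex 3.642 1.851 0.346
vertex 3.389 1.538 0.735
endloop
endfacet
facet normal 0.232 -0.825 -0.516
outer loop
vertex 4.004 0.556 -0.463
vertex 3.751 0.242 -0.075
vertex 3.46 0.434 -0.513
endloop
endfacet
facet normal -0.039 0.522 -0.852
outer loop
vertex 4.004 0.556 -0.463
vertex 3.46 0.434 -0.513
vertex 3.642 1.851 0.346
endloop
endfacet
facet normal -0.039 0.522 -0.852
outer loop
vertex 3.642 1.851 0.346
vertex 3.46 0.434 -0.513
vertex 3.098 1.73 0.297
endloop
endfacet
facet normal -0.230 0.826 0.515
outer loop
vertex 3.642 1.851 0.346
vertex 3.098 1.73 0.297
vertex 3.389 1.538 0.735
endloop
endfacet
facet normal 0.230 -0.826 -0.515
outer loop
vertex 3.46 0.434 -0.513
vertex 3.751 0.242 -0.075
vertex 3.206 0.121 -0.124
endloop
endfacet
facet normal -0.861 0.074 -0.503
outer loop
vertex 3.46 0.434 -0.513
vertex 3.206 0.121 -0.124
vertex 3.098 1.73 0.297
endloop
endfacet
facet normal -0.862 0.074 -0.502
outer loop
vertex 3.098 1.73 0.297
vertex 3.206 0.121 -0.124
vertex 2.845 1.417 0.685
endloop
endfacet
facet normal -0.231 0.825 0.515
outer loop
vertex 3.098 1.73 0.297
vertex 2.845 1.417 0.685
vertex 3.389 1.538 0.735
endloop
endfacet
facet normal 0.230 -0.826 -0.515
outer loop
vertex 3.206 0.121 -0.124
vertex 3.751 0.242 -0.075
vertex 3.498 -0.071 0.314
endloop
endfacet
facet normal -0.822 -0.448 0.351
outer loop
vertex 3.206 0.121 -0.124
vertex 3.498 -0.071 0.314
vertex 2.845 1.417 0.685
endloop
endfacet
facet normal -0.823 -0.448 0.349
outer loop
vertex 2.845 1.417 0.685
vertex 3.498 -0.071 0.314
vertex 3.136 1.224 1.123
endloop
endfacet
facet normal -0.231 0.824 0.517
outer loop
vertex 2.845 1.417 0.685
vertex 3.136 1.224 1.123
vertex 3.389 1.538 0.735
endloop
endfacet
facet normal 0.230 -0.826 -0.515
outer loop
vertex 3.498 -0.071 0.314
vertex 3.751 0.242 -0.075
vertex 4.042 0.05 0.363
endloop
endfacet
facet normal 0.039 -0.522 0.852
outer loop
vertex 3.498 -0.071 0.314
vertex 4.042 0.05 0.363
vertex 3.136 1.224 1.123
endloop
endfacet
facet normal 0.039 -0.522 0.852
outer loop
vertex 3.136 1.224 1.123
vertex 4.042 0.05 0.363
vertex 3.68 1.346 1.173
endloop
endfacet
facet normal -0.232 0.825 0.516
outer loop
vertex 3.136 1.224 1.123
vertex 3.68 1.346 1.173
vertex 3.389 1.538 0.735
endloop
endfacet

endsolid


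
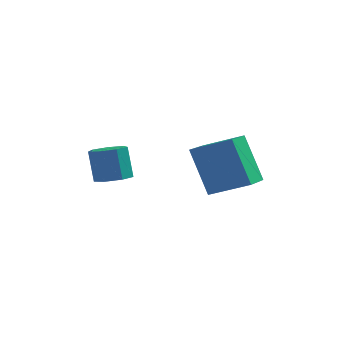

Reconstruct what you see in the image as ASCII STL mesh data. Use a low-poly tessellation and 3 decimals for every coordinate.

solid 
facet normal 0.214 -0.254 -0.943
outer loop
vertex -1.767 0.409 -2.901
vertex -2.104 -0.049 -2.854
vertex -2.241 0.477 -3.027
endloop
endfacet
facet normal 0.194 0.957 -0.214
outer loop
vertex -1.767 0.409 -2.901
vertex -2.241 0.477 -3.027
vertex -1.999 0.686 -1.873
endloop
endfacet
facet normal 0.194 0.957 -0.214
outer loop
vertex -1.999 0.686 -1.873
vertex -2.241 0.477 -3.027
vertex -2.473 0.754 -1.998
endloop
endfacet
facet normal -0.212 0.254 0.944
outer loop
vertex -1.999 0.686 -1.873
vertex -2.473 0.754 -1.998
vertex -2.336 0.229 -1.826
endloop
endfacet
facet normal 0.213 -0.255 -0.943
outer loop
vertex -2.241 0.477 -3.027
vertex -2.104 -0.049 -2.854
vertex -2.611 0.15 -3.022
endloop
endfacet
facet normal -0.627 0.705 -0.331
outer loop
vertex -2.241 0.477 -3.027
vertex -2.611 0.15 -3.022
vertex -2.473 0.754 -1.998
endloop
endfacet
facet normal -0.627 0.705 -0.331
outer loop
vertex -2.473 0.754 -1.998
vertex -2.611 0.15 -3.022
vertex -2.843 0.427 -1.994
endloop
endfacet
facet normal -0.214 0.253 0.943
outer loop
vertex -2.473 0.754 -1.998
vertex -2.843 0.427 -1.994
vertex -2.336 0.229 -1.826
endloop
endfacet
facet normal 0.213 -0.254 -0.943
outer loop
vertex -2.611 0.15 -3.022
vertex -2.104 -0.049 -2.854
vertex -2.6 -0.327 -2.891
endloop
endfacet
facet normal -0.977 -0.077 -0.200
outer loop
vertex -2.611 0.15 -3.022
vertex -2.6 -0.327 -2.891
vertex -2.843 0.427 -1.994
endloop
endfacet
facet normal -0.977 -0.077 -0.200
outer loop
vertex -2.843 0.427 -1.994
vertex -2.6 -0.327 -2.891
vertex -2.832 -0.05 -1.863
endloop
endfacet
facet normal -0.213 0.254 0.943
outer loop
vertex -2.843 0.427 -1.994
vertex -2.832 -0.05 -1.863
vertex -2.336 0.229 -1.826
endloop
endfacet
facet normal 0.213 -0.255 -0.943
outer loop
vertex -2.6 -0.327 -2.891
vertex -2.104 -0.049 -2.854
vertex -2.215 -0.594 -2.732
endloop
endfacet
facet normal -0.591 -0.803 0.083
outer loop
vertex -2.6 -0.327 -2.891
vertex -2.215 -0.594 -2.732
vertex -2.832 -0.05 -1.863
endloop
endfacet
facet normal -0.591 -0.803 0.083
outer loop
vertex -2.832 -0.05 -1.863
vertex -2.215 -0.594 -2.732
vertex -2.447 -0.317 -1.704
endloop
endfacet
facet normal -0.213 0.254 0.943
outer loop
vertex -2.832 -0.05 -1.863
vertex -2.447 -0.317 -1.704
vertex -2.336 0.229 -1.826
endloop
endfacet
facet normal 0.213 -0.255 -0.943
outer loop
vertex -2.215 -0.594 -2.732
vertex -2.104 -0.049 -2.854
vertex -1.747 -0.45 -2.665
endloop
endfacet
facet normal 0.240 -0.922 0.303
outer loop
vertex -2.215 -0.594 -2.732
vertex -1.747 -0.45 -2.665
vertex -2.447 -0.317 -1.704
endloop
endfacet
facet normal 0.240 -0.922 0.303
outer loop
vertex -2.447 -0.317 -1.704
vertex -1.747 -0.45 -2.665
vertex -1.979 -0.173 -1.637
endloop
endfacet
facet normal -0.213 0.254 0.943
outer loop
vertex -2.447 -0.317 -1.704
vertex -1.979 -0.173 -1.637
vertex -2.336 0.229 -1.826
endloop
endfacet
facet normal 0.212 -0.256 -0.943
outer loop
vertex -1.747 -0.45 -2.665
vertex -2.104 -0.049 -2.854
vertex -1.547 -0.004 -2.741
endloop
endfacet
facet normal 0.890 -0.349 0.295
outer loop
vertex -1.747 -0.45 -2.665
vertex -1.547 -0.004 -2.741
vertex -1.979 -0.173 -1.637
endloop
endfacet
facet normal 0.889 -0.349 0.295
outer loop
vertex -1.979 -0.173 -1.637
vertex -1.547 -0.004 -2.741
vertex -1.779 0.273 -1.712
endloop
endfacet
facet normal -0.213 0.254 0.943
outer loop
vertex -1.979 -0.173 -1.637
vertex -1.779 0.273 -1.712
vertex -2.336 0.229 -1.826
endloop
endfacet
facet normal 0.212 -0.253 -0.944
outer loop
vertex -1.547 -0.004 -2.741
vertex -2.104 -0.049 -2.854
vertex -1.767 0.409 -2.901
endloop
endfacet
facet normal 0.870 0.489 0.065
outer loop
vertex -1.547 -0.004 -2.741
vertex -1.767 0.409 -2.901
vertex -1.779 0.273 -1.712
endloop
endfacet
facet normal 0.870 0.489 0.065
outer loop
vertex -1.779 0.273 -1.712
vertex -1.767 0.409 -2.901
vertex -1.999 0.686 -1.873
endloop
endfacet
facet normal -0.213 0.254 0.943
outer loop
vertex -1.779 0.273 -1.712
vertex -1.999 0.686 -1.873
vertex -2.336 0.229 -1.826
endloop
endfacet
facet normal -0.912 0.030 -0.408
outer loop
vertex -0.156 0.915 -1.94
vertex 0.001 1.969 -2.213
vertex 0.496 0.431 -3.434
endloop
endfacet
facet normal -0.142 -0.958 0.248
outer loop
vertex 1.719 0.391 -2.887
vertex -0.156 0.915 -1.94
vertex 0.496 0.431 -3.434
endloop
endfacet
facet normal -0.912 0.030 -0.408
outer loop
vertex 0.496 0.431 -3.434
vertex 0.001 1.969 -2.213
vertex 0.653 1.486 -3.707
endloop
endfacet
facet normal 0.384 -0.284 -0.879
outer loop
vertex 0.653 1.486 -3.707
vertex 1.719 0.391 -2.887
vertex 0.496 0.431 -3.434
endloop
endfacet
facet normal -0.384 0.285 0.879
outer loop
vertex -0.156 0.915 -1.94
vertex 1.224 1.929 -1.666
vertex 0.001 1.969 -2.213
endloop
endfacet
facet normal -0.143 -0.958 0.247
outer loop
vertex 1.067 0.874 -1.393
vertex -0.156 0.915 -1.94
vertex 1.719 0.391 -2.887
endloop
endfacet
facet normal -0.383 0.284 0.879
outer loop
vertex 1.067 0.874 -1.393
vertex 1.224 1.929 -1.666
vertex -0.156 0.915 -1.94
endloop
endfacet
facet normal 0.142 0.958 -0.248
outer loop
vertex 0.001 1.969 -2.213
vertex 1.224 1.929 -1.666
vertex 0.653 1.486 -3.707
endloop
endfacet
facet normal 0.383 -0.285 -0.879
outer loop
vertex 1.876 1.445 -3.16
vertex 1.719 0.391 -2.887
vertex 0.653 1.486 -3.707
endloop
endfacet
facet normal 0.143 0.958 -0.248
outer loop
vertex 0.653 1.486 -3.707
vertex 1.224 1.929 -1.666
vertex 1.876 1.445 -3.16
endloop
endfacet
facet normal 0.912 -0.030 0.408
outer loop
vertex 1.876 1.445 -3.16
vertex 1.067 0.874 -1.393
vertex 1.719 0.391 -2.887
endloop
endfacet
facet normal 0.912 -0.030 0.408
outer loop
vertex 1.224 1.929 -1.666
vertex 1.067 0.874 -1.393
vertex 1.876 1.445 -3.16
endloop
endfacet

endsolid


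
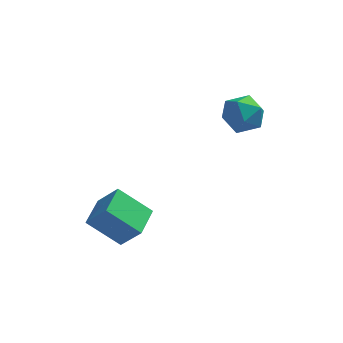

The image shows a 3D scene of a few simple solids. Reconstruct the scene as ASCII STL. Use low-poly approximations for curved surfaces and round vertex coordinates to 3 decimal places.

solid 
facet normal 0.314 0.103 0.944
outer loop
vertex 4.095 1.786 1.295
vertex 3.568 0.725 1.586
vertex 4.725 0.745 1.199
endloop
endfacet
facet normal 0.766 0.418 0.489
outer loop
vertex 4.095 1.786 1.295
vertex 4.725 0.745 1.199
vertex 4.816 1.595 0.329
endloop
endfacet
facet normal 0.402 0.908 0.120
outer loop
vertex 4.095 1.786 1.295
vertex 4.816 1.595 0.329
vertex 3.717 2.101 0.179
endloop
endfacet
facet normal -0.276 0.897 0.347
outer loop
vertex 4.095 1.786 1.295
vertex 3.717 2.101 0.179
vertex 2.945 1.563 0.956
endloop
endfacet
facet normal -0.330 0.398 0.856
outer loop
vertex 4.095 1.786 1.295
vertex 2.945 1.563 0.956
vertex 3.568 0.725 1.586
endloop
endfacet
facet normal 0.997 -0.076 0.030
outer loop
vertex 4.816 1.595 0.329
vertex 4.725 0.745 1.199
vertex 4.735 0.417 0.024
endloop
endfacet
facet normal 0.266 -0.586 0.765
outer loop
vertex 4.725 0.745 1.199
vertex 3.568 0.725 1.586
vertex 3.963 -0.121 0.801
endloop
endfacet
facet normal -0.775 -0.108 0.623
outer loop
vertex 3.568 0.725 1.586
vertex 2.945 1.563 0.956
vertex 2.864 0.385 0.651
endloop
endfacet
facet normal -0.688 0.698 -0.201
outer loop
vertex 2.945 1.563 0.956
vertex 3.717 2.101 0.179
vertex 2.955 1.235 -0.219
endloop
endfacet
facet normal 0.407 0.716 -0.567
outer loop
vertex 3.717 2.101 0.179
vertex 4.816 1.595 0.329
vertex 4.112 1.255 -0.606
endloop
endfacet
facet normal 0.276 -0.897 -0.347
outer loop
vertex 3.585 0.194 -0.315
vertex 4.735 0.417 0.024
vertex 3.963 -0.121 0.801
endloop
endfacet
facet normal -0.402 -0.908 -0.120
outer loop
vertex 3.585 0.194 -0.315
vertex 3.963 -0.121 0.801
vertex 2.864 0.385 0.651
endloop
endfacet
facet normal -0.766 -0.418 -0.489
outer loop
vertex 3.585 0.194 -0.315
vertex 2.864 0.385 0.651
vertex 2.955 1.235 -0.219
endloop
endfacet
facet normal -0.314 -0.103 -0.944
outer loop
vertex 3.585 0.194 -0.315
vertex 2.955 1.235 -0.219
vertex 4.112 1.255 -0.606
endloop
endfacet
facet normal 0.330 -0.398 -0.856
outer loop
vertex 3.585 0.194 -0.315
vertex 4.112 1.255 -0.606
vertex 4.735 0.417 0.024
endloop
endfacet
facet normal 0.688 -0.698 0.201
outer loop
vertex 3.963 -0.121 0.801
vertex 4.735 0.417 0.024
vertex 4.725 0.745 1.199
endloop
endfacet
facet normal -0.407 -0.716 0.567
outer loop
vertex 2.864 0.385 0.651
vertex 3.963 -0.121 0.801
vertex 3.568 0.725 1.586
endloop
endfacet
facet normal -0.997 0.076 -0.030
outer loop
vertex 2.955 1.235 -0.219
vertex 2.864 0.385 0.651
vertex 2.945 1.563 0.956
endloop
endfacet
facet normal -0.266 0.586 -0.765
outer loop
vertex 4.112 1.255 -0.606
vertex 2.955 1.235 -0.219
vertex 3.717 2.101 0.179
endloop
endfacet
facet normal 0.775 0.108 -0.623
outer loop
vertex 4.735 0.417 0.024
vertex 4.112 1.255 -0.606
vertex 4.816 1.595 0.329
endloop
endfacet
facet normal -0.599 0.223 -0.769
outer loop
vertex -3.191 -4.354 -3.706
vertex -2.82 -2.676 -3.509
vertex -1.525 -4.563 -5.065
endloop
endfacet
facet normal -0.215 -0.970 -0.114
outer loop
vertex -0.5 -4.944 -3.751
vertex -3.191 -4.354 -3.706
vertex -1.525 -4.563 -5.065
endloop
endfacet
facet normal -0.599 0.223 -0.769
outer loop
vertex -1.525 -4.563 -5.065
vertex -2.82 -2.676 -3.509
vertex -1.154 -2.885 -4.868
endloop
endfacet
facet normal 0.771 -0.097 -0.629
outer loop
vertex -1.154 -2.885 -4.868
vertex -0.5 -4.944 -3.751
vertex -1.525 -4.563 -5.065
endloop
endfacet
facet normal -0.771 0.097 0.629
outer loop
vertex -3.191 -4.354 -3.706
vertex -1.795 -3.057 -2.195
vertex -2.82 -2.676 -3.509
endloop
endfacet
facet normal -0.215 -0.970 -0.114
outer loop
vertex -2.166 -4.735 -2.392
vertex -3.191 -4.354 -3.706
vertex -0.5 -4.944 -3.751
endloop
endfacet
facet normal -0.771 0.097 0.629
outer loop
vertex -2.166 -4.735 -2.392
vertex -1.795 -3.057 -2.195
vertex -3.191 -4.354 -3.706
endloop
endfacet
facet normal 0.215 0.970 0.114
outer loop
vertex -2.82 -2.676 -3.509
vertex -1.795 -3.057 -2.195
vertex -1.154 -2.885 -4.868
endloop
endfacet
facet normal 0.771 -0.097 -0.629
outer loop
vertex -0.129 -3.266 -3.554
vertex -0.5 -4.944 -3.751
vertex -1.154 -2.885 -4.868
endloop
endfacet
facet normal 0.215 0.970 0.114
outer loop
vertex -1.154 -2.885 -4.868
vertex -1.795 -3.057 -2.195
vertex -0.129 -3.266 -3.554
endloop
endfacet
facet normal 0.599 -0.223 0.769
outer loop
vertex -0.129 -3.266 -3.554
vertex -2.166 -4.735 -2.392
vertex -0.5 -4.944 -3.751
endloop
endfacet
facet normal 0.599 -0.223 0.769
outer loop
vertex -1.795 -3.057 -2.195
vertex -2.166 -4.735 -2.392
vertex -0.129 -3.266 -3.554
endloop
endfacet

endsolid


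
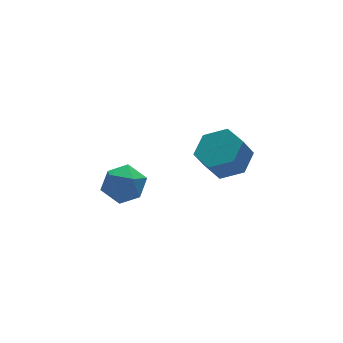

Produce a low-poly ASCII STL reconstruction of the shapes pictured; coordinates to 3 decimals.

solid 
facet normal 0.486 0.135 -0.864
outer loop
vertex 2.782 -0.01 -3.746
vertex 2.028 0.369 -4.111
vertex 2.646 0.898 -3.681
endloop
endfacet
facet normal 0.862 0.093 0.498
outer loop
vertex 2.782 -0.01 -3.746
vertex 2.646 0.898 -3.681
vertex 2.287 -0.147 -2.864
endloop
endfacet
facet normal 0.862 0.094 0.499
outer loop
vertex 2.287 -0.147 -2.864
vertex 2.646 0.898 -3.681
vertex 2.151 0.76 -2.8
endloop
endfacet
facet normal -0.485 -0.134 0.864
outer loop
vertex 2.287 -0.147 -2.864
vertex 2.151 0.76 -2.8
vertex 1.532 0.231 -3.229
endloop
endfacet
facet normal 0.485 0.135 -0.864
outer loop
vertex 2.646 0.898 -3.681
vertex 2.028 0.369 -4.111
vertex 1.891 1.276 -4.046
endloop
endfacet
facet normal 0.301 0.902 0.310
outer loop
vertex 2.646 0.898 -3.681
vertex 1.891 1.276 -4.046
vertex 2.151 0.76 -2.8
endloop
endfacet
facet normal 0.303 0.901 0.310
outer loop
vertex 2.151 0.76 -2.8
vertex 1.891 1.276 -4.046
vertex 1.396 1.139 -3.165
endloop
endfacet
facet normal -0.485 -0.134 0.864
outer loop
vertex 2.151 0.76 -2.8
vertex 1.396 1.139 -3.165
vertex 1.532 0.231 -3.229
endloop
endfacet
facet normal 0.485 0.135 -0.864
outer loop
vertex 1.891 1.276 -4.046
vertex 2.028 0.369 -4.111
vertex 1.273 0.747 -4.476
endloop
endfacet
facet normal -0.559 0.807 -0.189
outer loop
vertex 1.891 1.276 -4.046
vertex 1.273 0.747 -4.476
vertex 1.396 1.139 -3.165
endloop
endfacet
facet normal -0.560 0.807 -0.189
outer loop
vertex 1.396 1.139 -3.165
vertex 1.273 0.747 -4.476
vertex 0.778 0.61 -3.594
endloop
endfacet
facet normal -0.485 -0.134 0.864
outer loop
vertex 1.396 1.139 -3.165
vertex 0.778 0.61 -3.594
vertex 1.532 0.231 -3.229
endloop
endfacet
facet normal 0.485 0.134 -0.864
outer loop
vertex 1.273 0.747 -4.476
vertex 2.028 0.369 -4.111
vertex 1.409 -0.16 -4.54
endloop
endfacet
facet normal -0.862 -0.094 -0.498
outer loop
vertex 1.273 0.747 -4.476
vertex 1.409 -0.16 -4.54
vertex 0.778 0.61 -3.594
endloop
endfacet
facet normal -0.862 -0.093 -0.499
outer loop
vertex 0.778 0.61 -3.594
vertex 1.409 -0.16 -4.54
vertex 0.914 -0.298 -3.659
endloop
endfacet
facet normal -0.486 -0.135 0.864
outer loop
vertex 0.778 0.61 -3.594
vertex 0.914 -0.298 -3.659
vertex 1.532 0.231 -3.229
endloop
endfacet
facet normal 0.485 0.134 -0.864
outer loop
vertex 1.409 -0.16 -4.54
vertex 2.028 0.369 -4.111
vertex 2.164 -0.539 -4.175
endloop
endfacet
facet normal -0.302 -0.901 -0.311
outer loop
vertex 1.409 -0.16 -4.54
vertex 2.164 -0.539 -4.175
vertex 0.914 -0.298 -3.659
endloop
endfacet
facet normal -0.302 -0.902 -0.310
outer loop
vertex 0.914 -0.298 -3.659
vertex 2.164 -0.539 -4.175
vertex 1.669 -0.676 -3.294
endloop
endfacet
facet normal -0.485 -0.135 0.864
outer loop
vertex 0.914 -0.298 -3.659
vertex 1.669 -0.676 -3.294
vertex 1.532 0.231 -3.229
endloop
endfacet
facet normal 0.485 0.134 -0.864
outer loop
vertex 2.164 -0.539 -4.175
vertex 2.028 0.369 -4.111
vertex 2.782 -0.01 -3.746
endloop
endfacet
facet normal 0.560 -0.807 0.189
outer loop
vertex 2.164 -0.539 -4.175
vertex 2.782 -0.01 -3.746
vertex 1.669 -0.676 -3.294
endloop
endfacet
facet normal 0.560 -0.807 0.189
outer loop
vertex 1.669 -0.676 -3.294
vertex 2.782 -0.01 -3.746
vertex 2.287 -0.147 -2.864
endloop
endfacet
facet normal -0.485 -0.135 0.864
outer loop
vertex 1.669 -0.676 -3.294
vertex 2.287 -0.147 -2.864
vertex 1.532 0.231 -3.229
endloop
endfacet
facet normal -0.797 0.495 0.346
outer loop
vertex -2.913 0.064 -3.759
vertex -2.648 -0.068 -2.96
vertex -2.398 0.629 -3.382
endloop
endfacet
facet normal -0.602 0.743 -0.292
outer loop
vertex -2.913 0.064 -3.759
vertex -2.398 0.629 -3.382
vertex -2.27 0.413 -4.195
endloop
endfacet
facet normal -0.622 0.201 -0.757
outer loop
vertex -2.913 0.064 -3.759
vertex -2.27 0.413 -4.195
vertex -2.439 -0.418 -4.277
endloop
endfacet
facet normal -0.831 -0.383 -0.404
outer loop
vertex -2.913 0.064 -3.759
vertex -2.439 -0.418 -4.277
vertex -2.673 -0.715 -3.514
endloop
endfacet
facet normal -0.939 -0.202 0.278
outer loop
vertex -2.913 0.064 -3.759
vertex -2.673 -0.715 -3.514
vertex -2.648 -0.068 -2.96
endloop
endfacet
facet normal 0.076 0.967 -0.245
outer loop
vertex -2.27 0.413 -4.195
vertex -2.398 0.629 -3.382
vertex -1.607 0.495 -3.666
endloop
endfacet
facet normal -0.242 0.565 0.789
outer loop
vertex -2.398 0.629 -3.382
vertex -2.648 -0.068 -2.96
vertex -1.841 0.198 -2.903
endloop
endfacet
facet normal -0.472 -0.563 0.679
outer loop
vertex -2.648 -0.068 -2.96
vertex -2.673 -0.715 -3.514
vertex -2.01 -0.633 -2.985
endloop
endfacet
facet normal -0.297 -0.855 -0.424
outer loop
vertex -2.673 -0.715 -3.514
vertex -2.439 -0.418 -4.277
vertex -1.882 -0.849 -3.798
endloop
endfacet
facet normal 0.041 0.090 -0.995
outer loop
vertex -2.439 -0.418 -4.277
vertex -2.27 0.413 -4.195
vertex -1.632 -0.152 -4.22
endloop
endfacet
facet normal 0.831 0.383 0.404
outer loop
vertex -1.367 -0.284 -3.421
vertex -1.607 0.495 -3.666
vertex -1.841 0.198 -2.903
endloop
endfacet
facet normal 0.622 -0.201 0.757
outer loop
vertex -1.367 -0.284 -3.421
vertex -1.841 0.198 -2.903
vertex -2.01 -0.633 -2.985
endloop
endfacet
facet normal 0.602 -0.743 0.292
outer loop
vertex -1.367 -0.284 -3.421
vertex -2.01 -0.633 -2.985
vertex -1.882 -0.849 -3.798
endloop
endfacet
facet normal 0.797 -0.495 -0.346
outer loop
vertex -1.367 -0.284 -3.421
vertex -1.882 -0.849 -3.798
vertex -1.632 -0.152 -4.22
endloop
endfacet
facet normal 0.939 0.202 -0.278
outer loop
vertex -1.367 -0.284 -3.421
vertex -1.632 -0.152 -4.22
vertex -1.607 0.495 -3.666
endloop
endfacet
facet normal 0.297 0.855 0.424
outer loop
vertex -1.841 0.198 -2.903
vertex -1.607 0.495 -3.666
vertex -2.398 0.629 -3.382
endloop
endfacet
facet normal -0.041 -0.090 0.995
outer loop
vertex -2.01 -0.633 -2.985
vertex -1.841 0.198 -2.903
vertex -2.648 -0.068 -2.96
endloop
endfacet
facet normal -0.076 -0.967 0.245
outer loop
vertex -1.882 -0.849 -3.798
vertex -2.01 -0.633 -2.985
vertex -2.673 -0.715 -3.514
endloop
endfacet
facet normal 0.242 -0.565 -0.789
outer loop
vertex -1.632 -0.152 -4.22
vertex -1.882 -0.849 -3.798
vertex -2.439 -0.418 -4.277
endloop
endfacet
facet normal 0.472 0.563 -0.679
outer loop
vertex -1.607 0.495 -3.666
vertex -1.632 -0.152 -4.22
vertex -2.27 0.413 -4.195
endloop
endfacet

endsolid


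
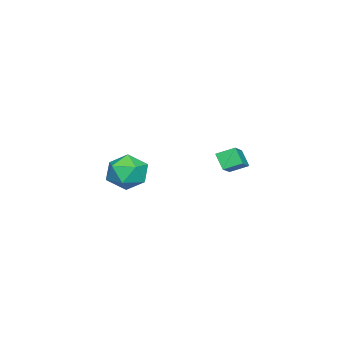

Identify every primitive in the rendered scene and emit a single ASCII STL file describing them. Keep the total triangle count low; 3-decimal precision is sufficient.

solid 
facet normal -0.923 0.385 0.019
outer loop
vertex -2.205 -2.978 -3.996
vertex -2.418 -3.527 -3.215
vertex -2.042 -2.632 -3.096
endloop
endfacet
facet normal -0.457 0.855 -0.246
outer loop
vertex -2.205 -2.978 -3.996
vertex -2.042 -2.632 -3.096
vertex -1.384 -2.484 -3.804
endloop
endfacet
facet normal -0.145 0.559 -0.816
outer loop
vertex -2.205 -2.978 -3.996
vertex -1.384 -2.484 -3.804
vertex -1.352 -3.288 -4.36
endloop
endfacet
facet normal -0.419 -0.094 -0.903
outer loop
vertex -2.205 -2.978 -3.996
vertex -1.352 -3.288 -4.36
vertex -1.992 -3.932 -3.996
endloop
endfacet
facet normal -0.900 -0.201 -0.387
outer loop
vertex -2.205 -2.978 -3.996
vertex -1.992 -3.932 -3.996
vertex -2.418 -3.527 -3.215
endloop
endfacet
facet normal 0.048 0.968 0.247
outer loop
vertex -1.384 -2.484 -3.804
vertex -2.042 -2.632 -3.096
vertex -1.088 -2.728 -2.904
endloop
endfacet
facet normal -0.707 0.207 0.676
outer loop
vertex -2.042 -2.632 -3.096
vertex -2.418 -3.527 -3.215
vertex -1.728 -3.372 -2.54
endloop
endfacet
facet normal -0.670 -0.742 0.019
outer loop
vertex -2.418 -3.527 -3.215
vertex -1.992 -3.932 -3.996
vertex -1.696 -4.176 -3.096
endloop
endfacet
facet normal 0.107 -0.568 -0.816
outer loop
vertex -1.992 -3.932 -3.996
vertex -1.352 -3.288 -4.36
vertex -1.038 -4.028 -3.804
endloop
endfacet
facet normal 0.551 0.489 -0.676
outer loop
vertex -1.352 -3.288 -4.36
vertex -1.384 -2.484 -3.804
vertex -0.662 -3.133 -3.685
endloop
endfacet
facet normal 0.419 0.094 0.903
outer loop
vertex -0.875 -3.682 -2.904
vertex -1.088 -2.728 -2.904
vertex -1.728 -3.372 -2.54
endloop
endfacet
facet normal 0.145 -0.559 0.816
outer loop
vertex -0.875 -3.682 -2.904
vertex -1.728 -3.372 -2.54
vertex -1.696 -4.176 -3.096
endloop
endfacet
facet normal 0.457 -0.855 0.246
outer loop
vertex -0.875 -3.682 -2.904
vertex -1.696 -4.176 -3.096
vertex -1.038 -4.028 -3.804
endloop
endfacet
facet normal 0.923 -0.385 -0.019
outer loop
vertex -0.875 -3.682 -2.904
vertex -1.038 -4.028 -3.804
vertex -0.662 -3.133 -3.685
endloop
endfacet
facet normal 0.900 0.201 0.387
outer loop
vertex -0.875 -3.682 -2.904
vertex -0.662 -3.133 -3.685
vertex -1.088 -2.728 -2.904
endloop
endfacet
facet normal -0.107 0.568 0.816
outer loop
vertex -1.728 -3.372 -2.54
vertex -1.088 -2.728 -2.904
vertex -2.042 -2.632 -3.096
endloop
endfacet
facet normal -0.551 -0.489 0.676
outer loop
vertex -1.696 -4.176 -3.096
vertex -1.728 -3.372 -2.54
vertex -2.418 -3.527 -3.215
endloop
endfacet
facet normal -0.048 -0.968 -0.247
outer loop
vertex -1.038 -4.028 -3.804
vertex -1.696 -4.176 -3.096
vertex -1.992 -3.932 -3.996
endloop
endfacet
facet normal 0.707 -0.207 -0.676
outer loop
vertex -0.662 -3.133 -3.685
vertex -1.038 -4.028 -3.804
vertex -1.352 -3.288 -4.36
endloop
endfacet
facet normal 0.670 0.742 -0.019
outer loop
vertex -1.088 -2.728 -2.904
vertex -0.662 -3.133 -3.685
vertex -1.384 -2.484 -3.804
endloop
endfacet
facet normal -0.340 -0.508 0.791
outer loop
vertex 0.189 1.965 -0.658
vertex -0.896 1.817 -1.219
vertex 0.457 1.266 -0.992
endloop
endfacet
facet normal 0.882 0.120 0.456
outer loop
vertex 0.736 1.683 -1.641
vertex 0.189 1.965 -0.658
vertex 0.457 1.266 -0.992
endloop
endfacet
facet normal -0.340 -0.508 0.791
outer loop
vertex 0.457 1.266 -0.992
vertex -0.896 1.817 -1.219
vertex -0.628 1.118 -1.553
endloop
endfacet
facet normal 0.327 -0.853 -0.407
outer loop
vertex -0.628 1.118 -1.553
vertex 0.736 1.683 -1.641
vertex 0.457 1.266 -0.992
endloop
endfacet
facet normal -0.327 0.853 0.407
outer loop
vertex 0.189 1.965 -0.658
vertex -0.617 2.234 -1.868
vertex -0.896 1.817 -1.219
endloop
endfacet
facet normal 0.882 0.120 0.456
outer loop
vertex 0.468 2.382 -1.307
vertex 0.189 1.965 -0.658
vertex 0.736 1.683 -1.641
endloop
endfacet
facet normal -0.327 0.853 0.407
outer loop
vertex 0.468 2.382 -1.307
vertex -0.617 2.234 -1.868
vertex 0.189 1.965 -0.658
endloop
endfacet
facet normal -0.882 -0.120 -0.456
outer loop
vertex -0.896 1.817 -1.219
vertex -0.617 2.234 -1.868
vertex -0.628 1.118 -1.553
endloop
endfacet
facet normal 0.327 -0.853 -0.407
outer loop
vertex -0.349 1.535 -2.202
vertex 0.736 1.683 -1.641
vertex -0.628 1.118 -1.553
endloop
endfacet
facet normal -0.882 -0.120 -0.456
outer loop
vertex -0.628 1.118 -1.553
vertex -0.617 2.234 -1.868
vertex -0.349 1.535 -2.202
endloop
endfacet
facet normal 0.340 0.508 -0.791
outer loop
vertex -0.349 1.535 -2.202
vertex 0.468 2.382 -1.307
vertex 0.736 1.683 -1.641
endloop
endfacet
facet normal 0.340 0.508 -0.791
outer loop
vertex -0.617 2.234 -1.868
vertex 0.468 2.382 -1.307
vertex -0.349 1.535 -2.202
endloop
endfacet

endsolid


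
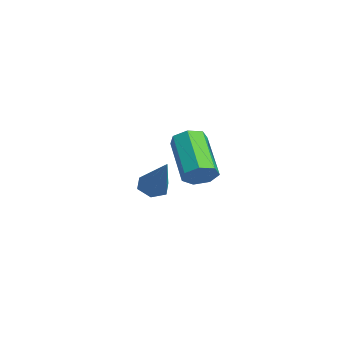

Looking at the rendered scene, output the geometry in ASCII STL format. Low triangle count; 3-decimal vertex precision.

solid 
facet normal 0.805 -0.000 -0.593
outer loop
vertex 3.082 0.864 2.937
vertex 2.777 0.45 2.523
vertex 2.775 1.11 2.52
endloop
endfacet
facet normal 0.254 0.903 0.346
outer loop
vertex 3.082 0.864 2.937
vertex 2.775 1.11 2.52
vertex 1.488 0.864 4.111
endloop
endfacet
facet normal 0.255 0.903 0.346
outer loop
vertex 1.488 0.864 4.111
vertex 2.775 1.11 2.52
vertex 1.181 1.11 3.695
endloop
endfacet
facet normal -0.805 -0.001 0.594
outer loop
vertex 1.488 0.864 4.111
vertex 1.181 1.11 3.695
vertex 1.183 0.45 3.697
endloop
endfacet
facet normal 0.805 -0.000 -0.593
outer loop
vertex 2.775 1.11 2.52
vertex 2.777 0.45 2.523
vertex 2.47 0.859 2.106
endloop
endfacet
facet normal -0.260 0.899 -0.353
outer loop
vertex 2.775 1.11 2.52
vertex 2.47 0.859 2.106
vertex 1.181 1.11 3.695
endloop
endfacet
facet normal -0.260 0.899 -0.353
outer loop
vertex 1.181 1.11 3.695
vertex 2.47 0.859 2.106
vertex 0.876 0.859 3.28
endloop
endfacet
facet normal -0.806 -0.001 0.592
outer loop
vertex 1.181 1.11 3.695
vertex 0.876 0.859 3.28
vertex 1.183 0.45 3.697
endloop
endfacet
facet normal 0.806 0.000 -0.593
outer loop
vertex 2.47 0.859 2.106
vertex 2.777 0.45 2.523
vertex 2.396 0.301 2.005
endloop
endfacet
facet normal -0.579 0.219 -0.786
outer loop
vertex 2.47 0.859 2.106
vertex 2.396 0.301 2.005
vertex 0.876 0.859 3.28
endloop
endfacet
facet normal -0.579 0.217 -0.786
outer loop
vertex 0.876 0.859 3.28
vertex 2.396 0.301 2.005
vertex 0.802 0.3 3.18
endloop
endfacet
facet normal -0.805 0.000 0.593
outer loop
vertex 0.876 0.859 3.28
vertex 0.802 0.3 3.18
vertex 1.183 0.45 3.697
endloop
endfacet
facet normal 0.805 0.001 -0.593
outer loop
vertex 2.396 0.301 2.005
vertex 2.777 0.45 2.523
vertex 2.609 -0.146 2.294
endloop
endfacet
facet normal -0.462 -0.626 -0.628
outer loop
vertex 2.396 0.301 2.005
vertex 2.609 -0.146 2.294
vertex 0.802 0.3 3.18
endloop
endfacet
facet normal -0.462 -0.627 -0.627
outer loop
vertex 0.802 0.3 3.18
vertex 2.609 -0.146 2.294
vertex 1.015 -0.146 3.469
endloop
endfacet
facet normal -0.805 -0.000 0.593
outer loop
vertex 0.802 0.3 3.18
vertex 1.015 -0.146 3.469
vertex 1.183 0.45 3.697
endloop
endfacet
facet normal 0.805 0.001 -0.594
outer loop
vertex 2.609 -0.146 2.294
vertex 2.777 0.45 2.523
vertex 2.949 -0.143 2.755
endloop
endfacet
facet normal 0.003 -1.000 0.004
outer loop
vertex 2.609 -0.146 2.294
vertex 2.949 -0.143 2.755
vertex 1.015 -0.146 3.469
endloop
endfacet
facet normal 0.002 -1.000 0.003
outer loop
vertex 1.015 -0.146 3.469
vertex 2.949 -0.143 2.755
vertex 1.355 -0.144 3.93
endloop
endfacet
facet normal -0.805 -0.000 0.594
outer loop
vertex 1.015 -0.146 3.469
vertex 1.355 -0.144 3.93
vertex 1.183 0.45 3.697
endloop
endfacet
facet normal 0.805 0.001 -0.593
outer loop
vertex 2.949 -0.143 2.755
vertex 2.777 0.45 2.523
vertex 3.159 0.306 3.041
endloop
endfacet
facet normal 0.466 -0.620 0.631
outer loop
vertex 2.949 -0.143 2.755
vertex 3.159 0.306 3.041
vertex 1.355 -0.144 3.93
endloop
endfacet
facet normal 0.466 -0.619 0.632
outer loop
vertex 1.355 -0.144 3.93
vertex 3.159 0.306 3.041
vertex 1.565 0.306 4.216
endloop
endfacet
facet normal -0.805 -0.001 0.593
outer loop
vertex 1.355 -0.144 3.93
vertex 1.565 0.306 4.216
vertex 1.183 0.45 3.697
endloop
endfacet
facet normal 0.805 0.000 -0.593
outer loop
vertex 3.159 0.306 3.041
vertex 2.777 0.45 2.523
vertex 3.082 0.864 2.937
endloop
endfacet
facet normal 0.578 0.226 0.784
outer loop
vertex 3.159 0.306 3.041
vertex 3.082 0.864 2.937
vertex 1.565 0.306 4.216
endloop
endfacet
facet normal 0.578 0.227 0.784
outer loop
vertex 1.565 0.306 4.216
vertex 3.082 0.864 2.937
vertex 1.488 0.864 4.111
endloop
endfacet
facet normal -0.805 0.000 0.593
outer loop
vertex 1.565 0.306 4.216
vertex 1.488 0.864 4.111
vertex 1.183 0.45 3.697
endloop
endfacet
facet normal -0.632 -0.121 -0.766
outer loop
vertex -1.691 -0.206 -0.055
vertex -2.169 -0.019 0.31
vertex -1.844 0.405 -0.025
endloop
endfacet
facet normal 0.879 0.240 -0.413
outer loop
vertex -1.691 -0.206 -0.055
vertex -1.844 0.405 -0.025
vertex -0.931 0.219 1.81
endloop
endfacet
facet normal -0.632 -0.121 -0.766
outer loop
vertex -1.844 0.405 -0.025
vertex -2.169 -0.019 0.31
vertex -2.322 0.592 0.34
endloop
endfacet
facet normal 0.321 0.945 -0.064
outer loop
vertex -1.844 0.405 -0.025
vertex -2.322 0.592 0.34
vertex -0.931 0.219 1.81
endloop
endfacet
facet normal -0.632 -0.121 -0.766
outer loop
vertex -2.322 0.592 0.34
vertex -2.169 -0.019 0.31
vertex -2.647 0.169 0.675
endloop
endfacet
facet normal -0.388 0.737 0.554
outer loop
vertex -2.322 0.592 0.34
vertex -2.647 0.169 0.675
vertex -0.931 0.219 1.81
endloop
endfacet
facet normal -0.632 -0.121 -0.766
outer loop
vertex -2.647 0.169 0.675
vertex -2.169 -0.019 0.31
vertex -2.494 -0.442 0.645
endloop
endfacet
facet normal -0.540 -0.176 0.823
outer loop
vertex -2.647 0.169 0.675
vertex -2.494 -0.442 0.645
vertex -0.931 0.219 1.81
endloop
endfacet
facet normal -0.632 -0.121 -0.766
outer loop
vertex -2.494 -0.442 0.645
vertex -2.169 -0.019 0.31
vertex -2.016 -0.629 0.28
endloop
endfacet
facet normal 0.018 -0.880 0.475
outer loop
vertex -2.494 -0.442 0.645
vertex -2.016 -0.629 0.28
vertex -0.931 0.219 1.81
endloop
endfacet
facet normal -0.632 -0.121 -0.766
outer loop
vertex -2.016 -0.629 0.28
vertex -2.169 -0.019 0.31
vertex -1.691 -0.206 -0.055
endloop
endfacet
facet normal 0.727 -0.672 -0.143
outer loop
vertex -2.016 -0.629 0.28
vertex -1.691 -0.206 -0.055
vertex -0.931 0.219 1.81
endloop
endfacet

endsolid


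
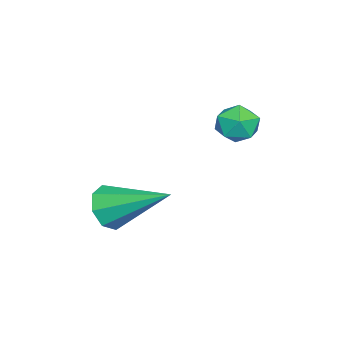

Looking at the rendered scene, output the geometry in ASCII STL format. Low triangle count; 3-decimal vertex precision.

solid 
facet normal -0.115 -0.871 -0.477
outer loop
vertex -0.281 -4.337 -0.797
vertex -0.941 -4.39 -0.541
vertex -0.65 -4.109 -1.124
endloop
endfacet
facet normal 0.723 0.522 -0.452
outer loop
vertex -0.281 -4.337 -0.797
vertex -0.65 -4.109 -1.124
vertex -0.719 -2.71 0.381
endloop
endfacet
facet normal -0.114 -0.871 -0.477
outer loop
vertex -0.65 -4.109 -1.124
vertex -0.941 -4.39 -0.541
vertex -1.189 -4.046 -1.11
endloop
endfacet
facet normal 0.068 0.732 -0.678
outer loop
vertex -0.65 -4.109 -1.124
vertex -1.189 -4.046 -1.11
vertex -0.719 -2.71 0.381
endloop
endfacet
facet normal -0.114 -0.871 -0.477
outer loop
vertex -1.189 -4.046 -1.11
vertex -0.941 -4.39 -0.541
vertex -1.583 -4.185 -0.762
endloop
endfacet
facet normal -0.606 0.678 -0.416
outer loop
vertex -1.189 -4.046 -1.11
vertex -1.583 -4.185 -0.762
vertex -0.719 -2.71 0.381
endloop
endfacet
facet normal -0.114 -0.871 -0.477
outer loop
vertex -1.583 -4.185 -0.762
vertex -0.941 -4.39 -0.541
vertex -1.601 -4.444 -0.285
endloop
endfacet
facet normal -0.903 0.391 0.178
outer loop
vertex -1.583 -4.185 -0.762
vertex -1.601 -4.444 -0.285
vertex -0.719 -2.71 0.381
endloop
endfacet
facet normal -0.114 -0.871 -0.478
outer loop
vertex -1.601 -4.444 -0.285
vertex -0.941 -4.39 -0.541
vertex -1.232 -4.672 0.042
endloop
endfacet
facet normal -0.649 0.039 0.760
outer loop
vertex -1.601 -4.444 -0.285
vertex -1.232 -4.672 0.042
vertex -0.719 -2.71 0.381
endloop
endfacet
facet normal -0.114 -0.871 -0.478
outer loop
vertex -1.232 -4.672 0.042
vertex -0.941 -4.39 -0.541
vertex -0.692 -4.735 0.028
endloop
endfacet
facet normal 0.006 -0.172 0.985
outer loop
vertex -1.232 -4.672 0.042
vertex -0.692 -4.735 0.028
vertex -0.719 -2.71 0.381
endloop
endfacet
facet normal -0.115 -0.871 -0.478
outer loop
vertex -0.692 -4.735 0.028
vertex -0.941 -4.39 -0.541
vertex -0.298 -4.596 -0.32
endloop
endfacet
facet normal 0.680 -0.117 0.724
outer loop
vertex -0.692 -4.735 0.028
vertex -0.298 -4.596 -0.32
vertex -0.719 -2.71 0.381
endloop
endfacet
facet normal -0.115 -0.871 -0.477
outer loop
vertex -0.298 -4.596 -0.32
vertex -0.941 -4.39 -0.541
vertex -0.281 -4.337 -0.797
endloop
endfacet
facet normal 0.977 0.171 0.128
outer loop
vertex -0.298 -4.596 -0.32
vertex -0.281 -4.337 -0.797
vertex -0.719 -2.71 0.381
endloop
endfacet
facet normal -0.619 0.783 0.070
outer loop
vertex -2.323 -1.024 2.037
vertex -2.6 -1.289 2.551
vertex -2.097 -0.898 2.624
endloop
endfacet
facet normal 0.008 0.977 -0.213
outer loop
vertex -2.323 -1.024 2.037
vertex -2.097 -0.898 2.624
vertex -1.69 -1.007 2.14
endloop
endfacet
facet normal 0.115 0.588 -0.801
outer loop
vertex -2.323 -1.024 2.037
vertex -1.69 -1.007 2.14
vertex -1.941 -1.465 1.768
endloop
endfacet
facet normal -0.445 0.153 -0.882
outer loop
vertex -2.323 -1.024 2.037
vertex -1.941 -1.465 1.768
vertex -2.504 -1.639 2.022
endloop
endfacet
facet normal -0.899 0.273 -0.344
outer loop
vertex -2.323 -1.024 2.037
vertex -2.504 -1.639 2.022
vertex -2.6 -1.289 2.551
endloop
endfacet
facet normal 0.521 0.814 0.255
outer loop
vertex -1.69 -1.007 2.14
vertex -2.097 -0.898 2.624
vertex -1.576 -1.261 2.718
endloop
endfacet
facet normal -0.492 0.500 0.712
outer loop
vertex -2.097 -0.898 2.624
vertex -2.6 -1.289 2.551
vertex -2.139 -1.435 2.972
endloop
endfacet
facet normal -0.945 -0.325 0.044
outer loop
vertex -2.6 -1.289 2.551
vertex -2.504 -1.639 2.022
vertex -2.39 -1.893 2.6
endloop
endfacet
facet normal -0.213 -0.520 -0.827
outer loop
vertex -2.504 -1.639 2.022
vertex -1.941 -1.465 1.768
vertex -1.983 -2.002 2.116
endloop
endfacet
facet normal 0.694 0.185 -0.696
outer loop
vertex -1.941 -1.465 1.768
vertex -1.69 -1.007 2.14
vertex -1.48 -1.611 2.189
endloop
endfacet
facet normal 0.445 -0.153 0.882
outer loop
vertex -1.757 -1.876 2.703
vertex -1.576 -1.261 2.718
vertex -2.139 -1.435 2.972
endloop
endfacet
facet normal -0.115 -0.588 0.801
outer loop
vertex -1.757 -1.876 2.703
vertex -2.139 -1.435 2.972
vertex -2.39 -1.893 2.6
endloop
endfacet
facet normal -0.008 -0.977 0.213
outer loop
vertex -1.757 -1.876 2.703
vertex -2.39 -1.893 2.6
vertex -1.983 -2.002 2.116
endloop
endfacet
facet normal 0.619 -0.783 -0.070
outer loop
vertex -1.757 -1.876 2.703
vertex -1.983 -2.002 2.116
vertex -1.48 -1.611 2.189
endloop
endfacet
facet normal 0.899 -0.273 0.344
outer loop
vertex -1.757 -1.876 2.703
vertex -1.48 -1.611 2.189
vertex -1.576 -1.261 2.718
endloop
endfacet
facet normal 0.213 0.520 0.827
outer loop
vertex -2.139 -1.435 2.972
vertex -1.576 -1.261 2.718
vertex -2.097 -0.898 2.624
endloop
endfacet
facet normal -0.694 -0.185 0.696
outer loop
vertex -2.39 -1.893 2.6
vertex -2.139 -1.435 2.972
vertex -2.6 -1.289 2.551
endloop
endfacet
facet normal -0.521 -0.814 -0.255
outer loop
vertex -1.983 -2.002 2.116
vertex -2.39 -1.893 2.6
vertex -2.504 -1.639 2.022
endloop
endfacet
facet normal 0.492 -0.500 -0.712
outer loop
vertex -1.48 -1.611 2.189
vertex -1.983 -2.002 2.116
vertex -1.941 -1.465 1.768
endloop
endfacet
facet normal 0.945 0.325 -0.044
outer loop
vertex -1.576 -1.261 2.718
vertex -1.48 -1.611 2.189
vertex -1.69 -1.007 2.14
endloop
endfacet

endsolid
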